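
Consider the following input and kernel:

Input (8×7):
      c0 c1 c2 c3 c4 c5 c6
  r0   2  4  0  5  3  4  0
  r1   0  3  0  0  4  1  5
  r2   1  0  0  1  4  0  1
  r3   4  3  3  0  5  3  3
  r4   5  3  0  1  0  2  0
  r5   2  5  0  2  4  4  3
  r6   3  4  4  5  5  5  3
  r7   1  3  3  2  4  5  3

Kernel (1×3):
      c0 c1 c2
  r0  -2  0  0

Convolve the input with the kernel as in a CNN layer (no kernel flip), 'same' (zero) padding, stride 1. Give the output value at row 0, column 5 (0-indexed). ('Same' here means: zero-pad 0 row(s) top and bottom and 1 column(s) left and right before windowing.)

The receptive field on the zero-padded input at this output position is [3 4 0]. Elementwise product with the kernel and sum: 3·-2.

-6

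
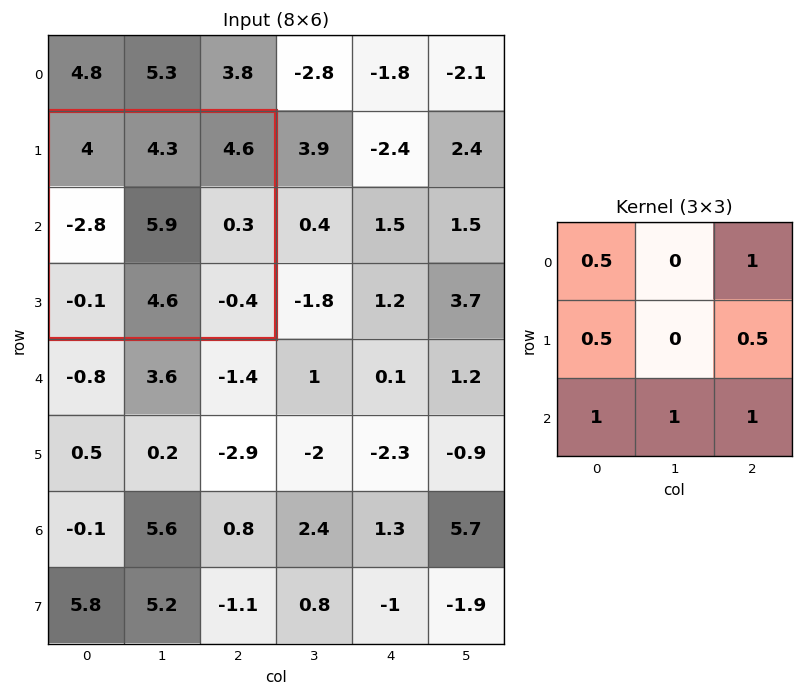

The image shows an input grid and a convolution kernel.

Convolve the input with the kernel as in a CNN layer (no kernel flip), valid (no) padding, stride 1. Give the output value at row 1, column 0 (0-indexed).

The receptive field on the input at this output position is [4 4.3 4.6 / -2.8 5.9 0.3 / -0.1 4.6 -0.4]. Elementwise product with the kernel and sum: 4·0.5 + 4.6·1 + -2.8·0.5 + 0.3·0.5 + -0.1·1 + 4.6·1 + -0.4·1.

9.45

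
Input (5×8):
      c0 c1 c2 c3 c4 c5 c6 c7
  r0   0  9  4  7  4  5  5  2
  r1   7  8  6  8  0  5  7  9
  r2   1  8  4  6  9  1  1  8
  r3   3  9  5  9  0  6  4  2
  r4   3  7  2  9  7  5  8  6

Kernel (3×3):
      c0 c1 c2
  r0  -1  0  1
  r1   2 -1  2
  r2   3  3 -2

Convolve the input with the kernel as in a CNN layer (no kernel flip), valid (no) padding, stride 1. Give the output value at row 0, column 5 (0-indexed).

The receptive field on the input at this output position is [5 5 2 / 5 7 9 / 1 1 8]. Elementwise product with the kernel and sum: 5·-1 + 2·1 + 5·2 + 7·-1 + 9·2 + 1·3 + 1·3 + 8·-2.

8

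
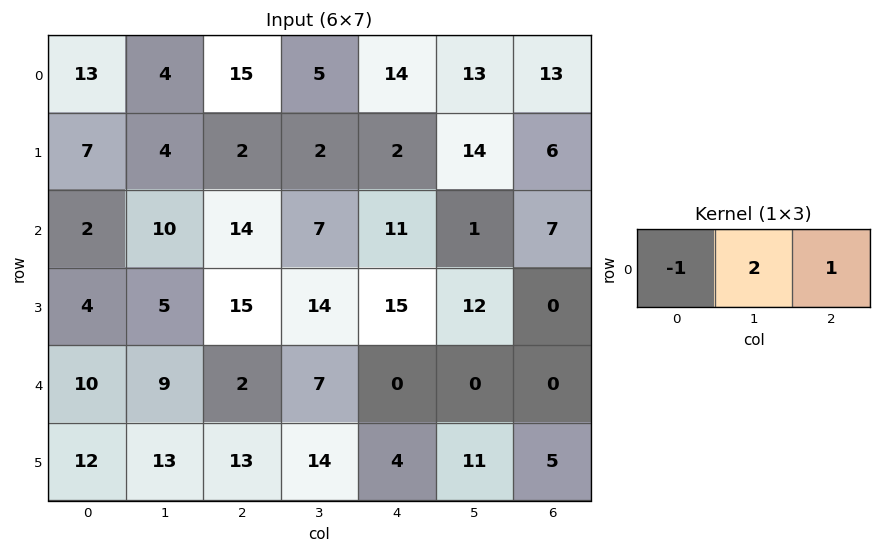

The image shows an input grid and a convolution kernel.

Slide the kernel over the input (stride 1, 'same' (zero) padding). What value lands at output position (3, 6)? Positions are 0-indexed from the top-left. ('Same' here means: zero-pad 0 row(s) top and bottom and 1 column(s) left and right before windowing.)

The receptive field on the zero-padded input at this output position is [12 0 0]. Elementwise product with the kernel and sum: 12·-1 + 0·2 + 0·1.

-12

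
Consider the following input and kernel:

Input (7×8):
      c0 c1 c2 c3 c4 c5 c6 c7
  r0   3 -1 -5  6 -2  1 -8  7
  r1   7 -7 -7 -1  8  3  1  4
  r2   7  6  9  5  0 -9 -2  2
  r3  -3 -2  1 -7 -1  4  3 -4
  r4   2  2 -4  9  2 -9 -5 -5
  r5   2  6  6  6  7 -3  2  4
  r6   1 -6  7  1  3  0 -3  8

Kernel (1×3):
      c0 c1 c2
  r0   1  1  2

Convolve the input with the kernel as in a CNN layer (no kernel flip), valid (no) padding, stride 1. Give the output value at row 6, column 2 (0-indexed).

14

The receptive field on the input at this output position is [7 1 3]. Elementwise product with the kernel and sum: 7·1 + 1·1 + 3·2.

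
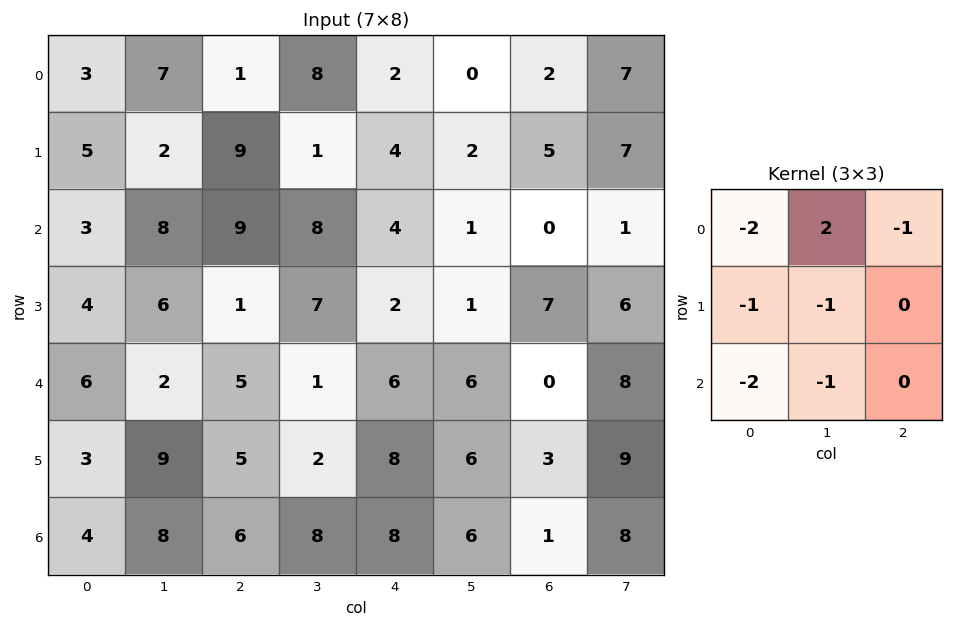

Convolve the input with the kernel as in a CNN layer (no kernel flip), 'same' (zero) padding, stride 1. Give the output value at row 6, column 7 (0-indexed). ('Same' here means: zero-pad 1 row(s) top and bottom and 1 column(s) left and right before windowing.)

The receptive field on the zero-padded input at this output position is [3 9 0 / 1 8 0 / 0 0 0]. Elementwise product with the kernel and sum: 3·-2 + 9·2 + 0·-1 + 1·-1 + 8·-1 + 0·-2 + 0·-1.

3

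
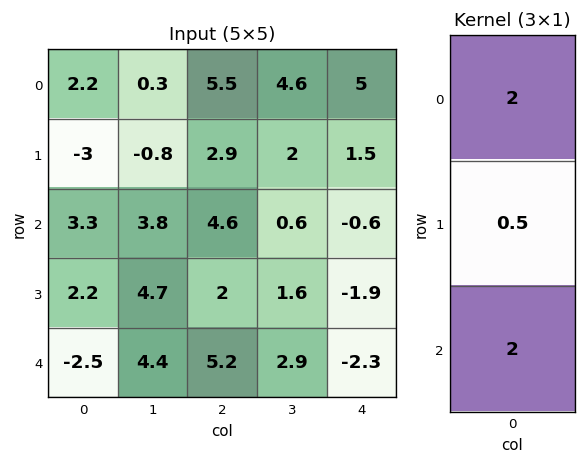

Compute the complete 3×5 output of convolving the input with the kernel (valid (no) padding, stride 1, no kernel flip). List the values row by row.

Output[0,0]: The receptive field on the input at this output position is [2.2 / -3 / 3.3]. Elementwise product with the kernel and sum: 2.2·2 + -3·0.5 + 3.3·2.
Output[0,1]: The receptive field on the input at this output position is [0.3 / -0.8 / 3.8]. Elementwise product with the kernel and sum: 0.3·2 + -0.8·0.5 + 3.8·2.

9.5 7.8 21.65 11.4 9.55
0.05 9.7 12.1 7.5 -1.1
2.7 18.75 20.6 7.8 -6.75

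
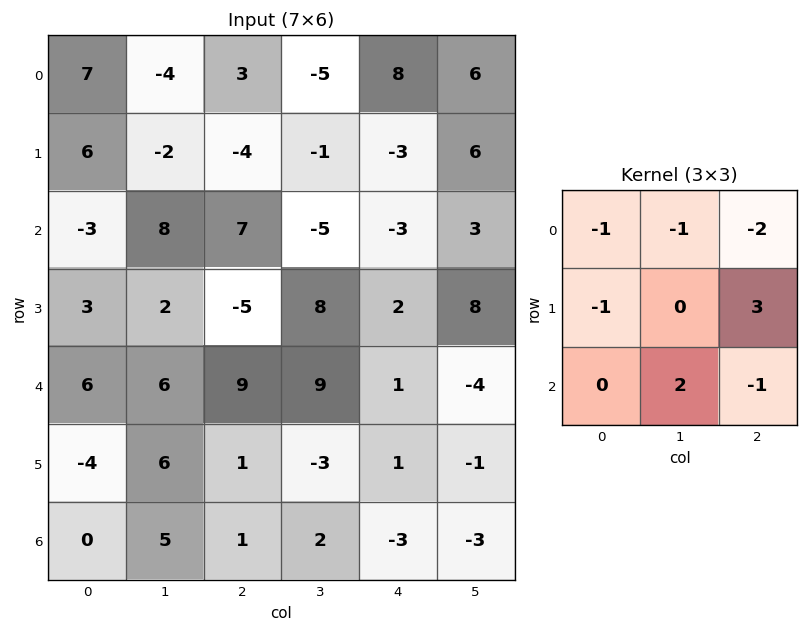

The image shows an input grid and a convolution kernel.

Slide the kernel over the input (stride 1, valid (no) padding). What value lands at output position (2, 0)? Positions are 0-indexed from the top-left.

-34

The receptive field on the input at this output position is [-3 8 7 / 3 2 -5 / 6 6 9]. Elementwise product with the kernel and sum: -3·-1 + 8·-1 + 7·-2 + 3·-1 + -5·3 + 6·2 + 9·-1.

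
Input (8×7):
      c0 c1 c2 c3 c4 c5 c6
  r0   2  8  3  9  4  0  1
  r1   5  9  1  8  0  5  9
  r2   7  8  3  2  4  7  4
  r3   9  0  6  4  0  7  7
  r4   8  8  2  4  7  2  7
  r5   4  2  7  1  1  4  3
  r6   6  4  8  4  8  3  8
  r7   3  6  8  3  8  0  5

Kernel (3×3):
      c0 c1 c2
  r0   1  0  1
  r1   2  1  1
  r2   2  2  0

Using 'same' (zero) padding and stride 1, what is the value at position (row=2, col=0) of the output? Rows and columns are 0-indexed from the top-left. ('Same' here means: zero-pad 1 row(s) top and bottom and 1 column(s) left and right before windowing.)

The receptive field on the zero-padded input at this output position is [0 5 9 / 0 7 8 / 0 9 0]. Elementwise product with the kernel and sum: 0·1 + 9·1 + 0·2 + 7·1 + 8·1 + 0·2 + 9·2.

42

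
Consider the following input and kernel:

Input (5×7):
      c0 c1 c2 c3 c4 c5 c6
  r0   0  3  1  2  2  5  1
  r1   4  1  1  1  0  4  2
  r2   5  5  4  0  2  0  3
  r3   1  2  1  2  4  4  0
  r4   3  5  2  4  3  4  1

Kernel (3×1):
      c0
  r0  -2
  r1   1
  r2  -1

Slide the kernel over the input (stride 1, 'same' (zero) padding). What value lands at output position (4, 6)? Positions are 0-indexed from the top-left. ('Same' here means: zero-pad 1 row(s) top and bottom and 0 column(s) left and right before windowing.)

The receptive field on the zero-padded input at this output position is [0 / 1 / 0]. Elementwise product with the kernel and sum: 0·-2 + 1·1 + 0·-1.

1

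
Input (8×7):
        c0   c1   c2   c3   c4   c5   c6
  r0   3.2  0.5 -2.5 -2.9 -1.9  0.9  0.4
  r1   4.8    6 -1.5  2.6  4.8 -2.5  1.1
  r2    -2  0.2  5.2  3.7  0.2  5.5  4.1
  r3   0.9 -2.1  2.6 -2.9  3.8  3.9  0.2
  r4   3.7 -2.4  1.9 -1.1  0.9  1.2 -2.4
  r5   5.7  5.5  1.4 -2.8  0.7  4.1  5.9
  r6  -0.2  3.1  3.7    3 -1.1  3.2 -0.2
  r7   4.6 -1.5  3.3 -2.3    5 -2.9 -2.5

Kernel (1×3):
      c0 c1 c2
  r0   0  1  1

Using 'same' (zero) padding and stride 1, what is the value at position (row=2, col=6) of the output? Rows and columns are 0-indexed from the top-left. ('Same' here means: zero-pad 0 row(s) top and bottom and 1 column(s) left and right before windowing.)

The receptive field on the zero-padded input at this output position is [5.5 4.1 0]. Elementwise product with the kernel and sum: 4.1·1 + 0·1.

4.1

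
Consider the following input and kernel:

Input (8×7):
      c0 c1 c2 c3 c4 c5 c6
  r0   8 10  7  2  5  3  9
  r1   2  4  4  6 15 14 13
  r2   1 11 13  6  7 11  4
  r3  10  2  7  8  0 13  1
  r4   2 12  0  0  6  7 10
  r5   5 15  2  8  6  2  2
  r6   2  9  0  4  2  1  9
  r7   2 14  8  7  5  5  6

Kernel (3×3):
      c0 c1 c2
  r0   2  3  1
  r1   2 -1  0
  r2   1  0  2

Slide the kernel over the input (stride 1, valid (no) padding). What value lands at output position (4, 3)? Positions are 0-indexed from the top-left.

41

The receptive field on the input at this output position is [0 6 7 / 8 6 2 / 4 2 1]. Elementwise product with the kernel and sum: 0·2 + 6·3 + 7·1 + 8·2 + 6·-1 + 4·1 + 1·2.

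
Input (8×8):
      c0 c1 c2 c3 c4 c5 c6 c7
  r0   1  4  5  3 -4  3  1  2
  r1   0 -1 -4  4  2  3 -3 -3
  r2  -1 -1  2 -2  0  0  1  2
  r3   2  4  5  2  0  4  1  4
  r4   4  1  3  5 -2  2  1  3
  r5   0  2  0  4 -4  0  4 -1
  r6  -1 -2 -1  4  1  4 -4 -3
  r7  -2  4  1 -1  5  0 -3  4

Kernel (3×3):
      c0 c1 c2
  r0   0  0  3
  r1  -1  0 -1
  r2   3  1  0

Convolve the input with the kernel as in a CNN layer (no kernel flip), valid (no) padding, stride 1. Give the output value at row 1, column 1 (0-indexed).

The receptive field on the input at this output position is [-1 -4 4 / -1 2 -2 / 4 5 2]. Elementwise product with the kernel and sum: 4·3 + -1·-1 + -2·-1 + 4·3 + 5·1.

32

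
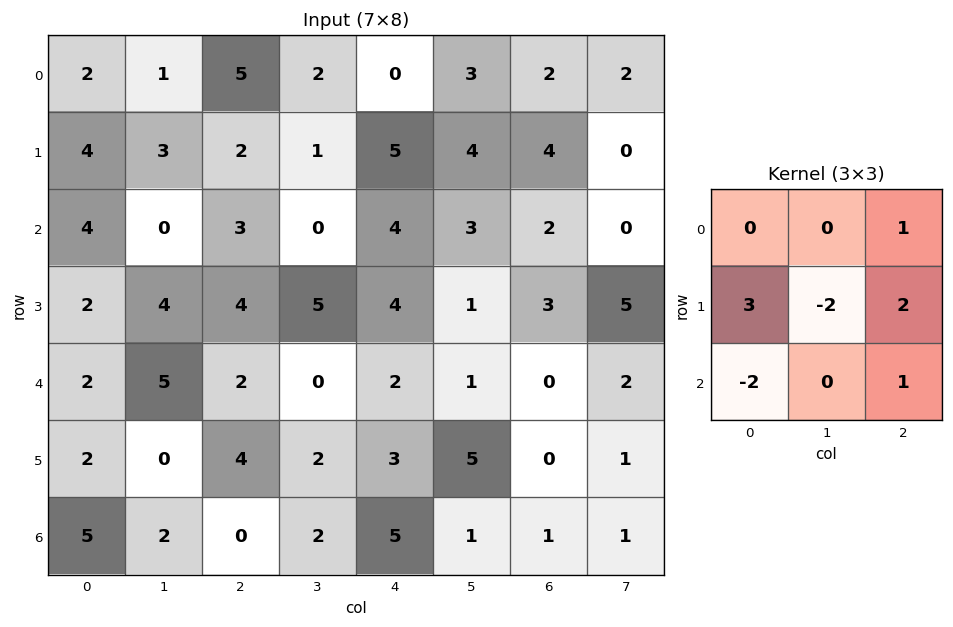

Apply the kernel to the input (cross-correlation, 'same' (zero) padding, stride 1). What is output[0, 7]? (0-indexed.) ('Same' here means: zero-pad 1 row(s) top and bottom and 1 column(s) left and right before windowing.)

The receptive field on the zero-padded input at this output position is [0 0 0 / 2 2 0 / 4 0 0]. Elementwise product with the kernel and sum: 0·1 + 2·3 + 2·-2 + 0·2 + 4·-2 + 0·1.

-6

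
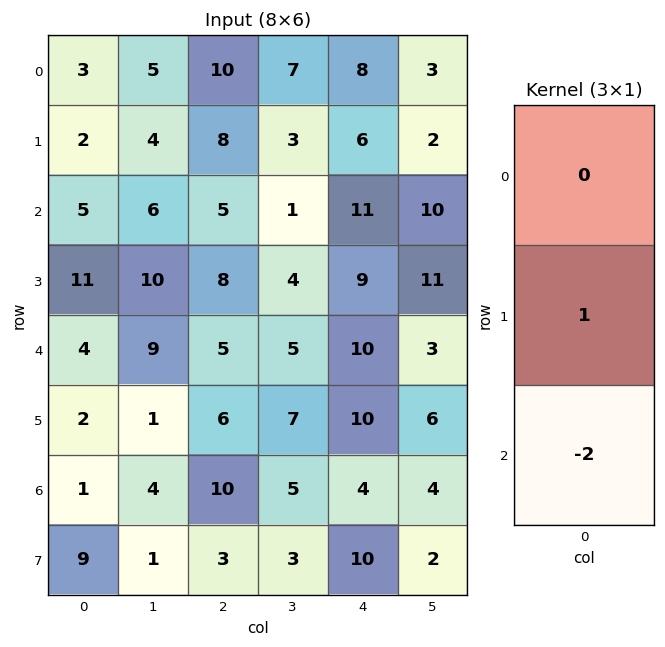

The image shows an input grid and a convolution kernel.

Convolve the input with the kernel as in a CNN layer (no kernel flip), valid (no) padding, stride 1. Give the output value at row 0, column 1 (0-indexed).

-8

The receptive field on the input at this output position is [5 / 4 / 6]. Elementwise product with the kernel and sum: 4·1 + 6·-2.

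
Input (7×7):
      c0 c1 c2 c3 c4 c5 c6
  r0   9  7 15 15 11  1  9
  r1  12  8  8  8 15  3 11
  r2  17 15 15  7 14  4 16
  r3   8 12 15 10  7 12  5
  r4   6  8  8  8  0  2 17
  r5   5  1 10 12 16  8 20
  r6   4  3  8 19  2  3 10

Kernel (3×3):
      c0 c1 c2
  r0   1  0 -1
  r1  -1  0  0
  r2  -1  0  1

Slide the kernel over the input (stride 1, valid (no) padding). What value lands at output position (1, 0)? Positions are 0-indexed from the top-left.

-6

The receptive field on the input at this output position is [12 8 8 / 17 15 15 / 8 12 15]. Elementwise product with the kernel and sum: 12·1 + 8·-1 + 17·-1 + 8·-1 + 15·1.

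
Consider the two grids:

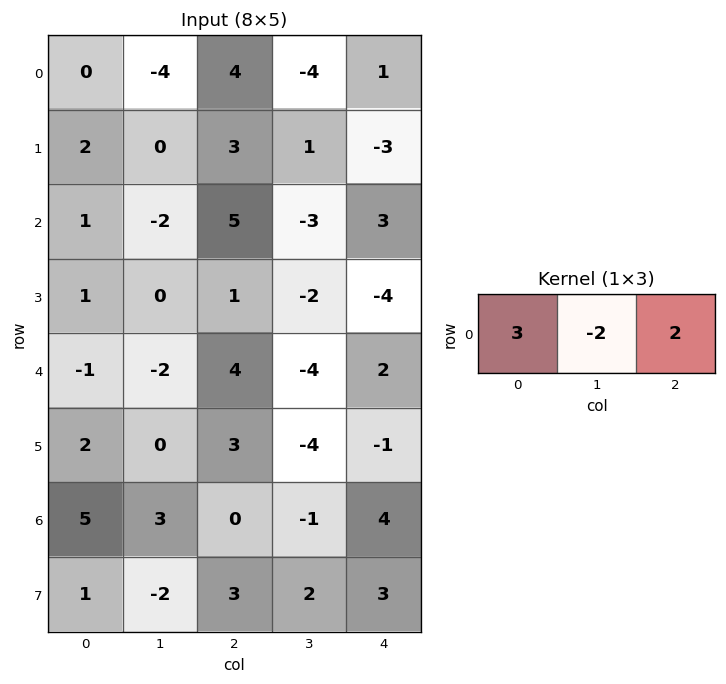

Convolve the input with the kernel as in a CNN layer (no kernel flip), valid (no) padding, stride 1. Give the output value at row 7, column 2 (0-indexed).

11

The receptive field on the input at this output position is [3 2 3]. Elementwise product with the kernel and sum: 3·3 + 2·-2 + 3·2.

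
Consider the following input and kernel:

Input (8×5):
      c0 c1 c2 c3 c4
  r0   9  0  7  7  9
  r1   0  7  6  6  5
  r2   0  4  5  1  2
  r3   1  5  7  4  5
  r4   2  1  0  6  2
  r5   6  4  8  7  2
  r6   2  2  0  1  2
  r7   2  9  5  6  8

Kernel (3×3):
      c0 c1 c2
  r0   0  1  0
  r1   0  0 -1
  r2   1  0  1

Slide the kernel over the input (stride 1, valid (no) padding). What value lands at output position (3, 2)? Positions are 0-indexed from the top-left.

The receptive field on the input at this output position is [7 4 5 / 0 6 2 / 8 7 2]. Elementwise product with the kernel and sum: 4·1 + 2·-1 + 8·1 + 2·1.

12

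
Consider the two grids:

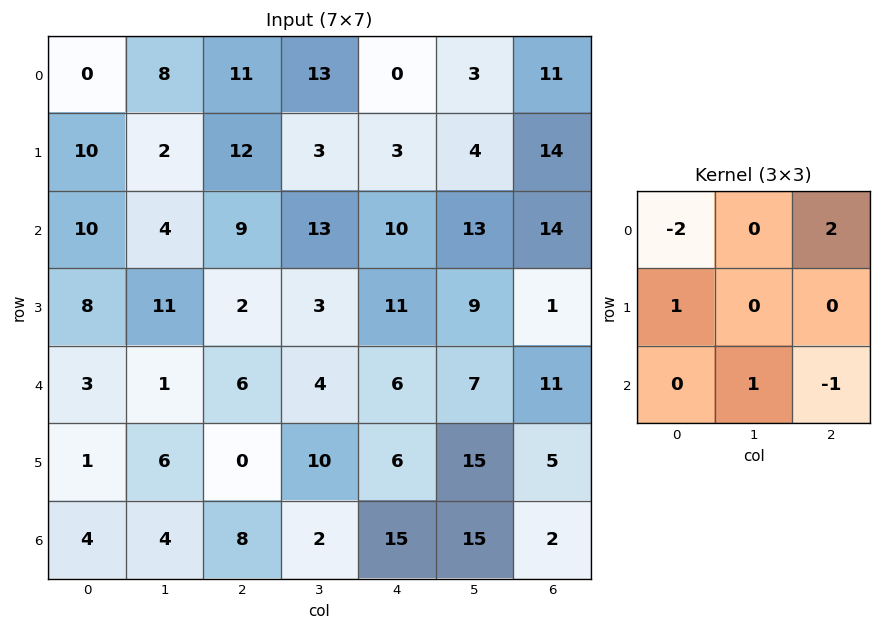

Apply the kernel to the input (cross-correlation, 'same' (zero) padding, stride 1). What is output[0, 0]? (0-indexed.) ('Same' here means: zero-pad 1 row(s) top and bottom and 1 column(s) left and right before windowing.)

The receptive field on the zero-padded input at this output position is [0 0 0 / 0 0 8 / 0 10 2]. Elementwise product with the kernel and sum: 0·-2 + 0·2 + 0·1 + 10·1 + 2·-1.

8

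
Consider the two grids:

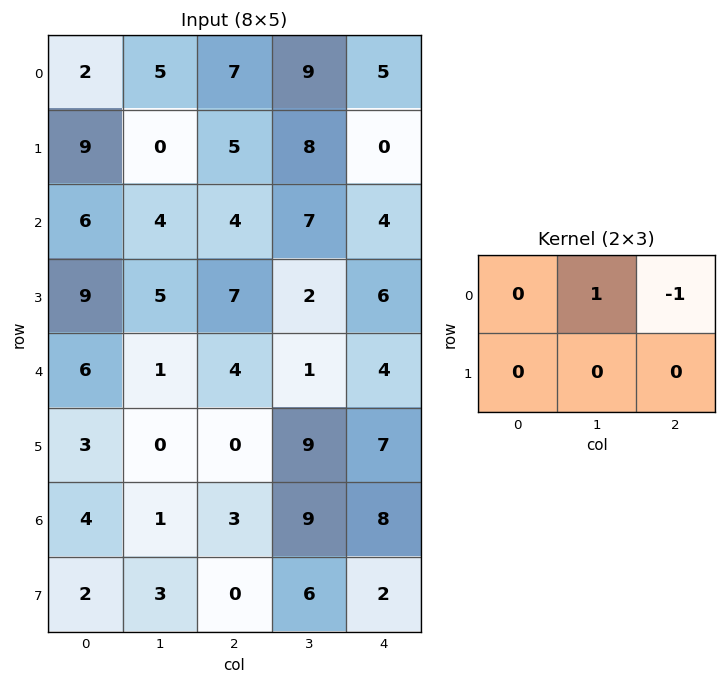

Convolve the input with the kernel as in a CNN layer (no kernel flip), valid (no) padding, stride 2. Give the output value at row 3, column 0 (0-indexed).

The receptive field on the input at this output position is [4 1 3 / 2 3 0]. Elementwise product with the kernel and sum: 1·1 + 3·-1.

-2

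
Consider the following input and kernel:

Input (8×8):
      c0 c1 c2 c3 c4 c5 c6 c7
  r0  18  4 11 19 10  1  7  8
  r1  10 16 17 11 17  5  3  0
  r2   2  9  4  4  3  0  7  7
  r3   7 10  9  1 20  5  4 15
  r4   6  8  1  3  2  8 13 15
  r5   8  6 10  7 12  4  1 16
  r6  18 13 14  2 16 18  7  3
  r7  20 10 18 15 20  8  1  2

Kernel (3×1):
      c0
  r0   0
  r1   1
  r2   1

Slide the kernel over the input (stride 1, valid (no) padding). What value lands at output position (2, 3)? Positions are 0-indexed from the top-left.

4

The receptive field on the input at this output position is [4 / 1 / 3]. Elementwise product with the kernel and sum: 1·1 + 3·1.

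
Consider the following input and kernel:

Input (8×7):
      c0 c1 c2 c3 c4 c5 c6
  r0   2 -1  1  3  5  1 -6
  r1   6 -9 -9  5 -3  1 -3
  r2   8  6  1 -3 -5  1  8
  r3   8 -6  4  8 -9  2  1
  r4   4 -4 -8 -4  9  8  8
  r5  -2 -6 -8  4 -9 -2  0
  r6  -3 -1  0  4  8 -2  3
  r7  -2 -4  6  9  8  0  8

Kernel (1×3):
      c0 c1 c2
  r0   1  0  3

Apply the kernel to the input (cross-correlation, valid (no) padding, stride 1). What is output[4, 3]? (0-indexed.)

The receptive field on the input at this output position is [-4 9 8]. Elementwise product with the kernel and sum: -4·1 + 8·3.

20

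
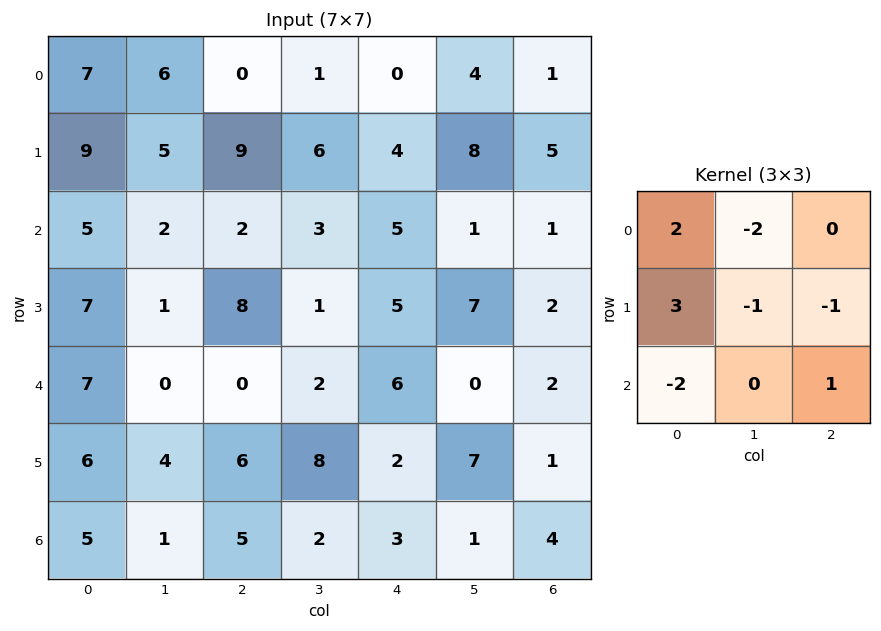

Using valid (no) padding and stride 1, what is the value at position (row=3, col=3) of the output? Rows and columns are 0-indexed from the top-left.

-17

The receptive field on the input at this output position is [1 5 7 / 2 6 0 / 8 2 7]. Elementwise product with the kernel and sum: 1·2 + 5·-2 + 2·3 + 6·-1 + 0·-1 + 8·-2 + 7·1.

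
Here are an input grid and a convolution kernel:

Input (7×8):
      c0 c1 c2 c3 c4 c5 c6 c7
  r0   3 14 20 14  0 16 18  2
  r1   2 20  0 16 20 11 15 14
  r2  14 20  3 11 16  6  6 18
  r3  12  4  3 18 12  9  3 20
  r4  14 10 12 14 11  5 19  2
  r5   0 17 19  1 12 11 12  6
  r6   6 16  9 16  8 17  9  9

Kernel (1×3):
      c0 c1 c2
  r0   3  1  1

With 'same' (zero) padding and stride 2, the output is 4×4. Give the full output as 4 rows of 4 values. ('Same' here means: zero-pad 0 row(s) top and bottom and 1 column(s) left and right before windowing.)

17 76 58 68
34 74 55 42
24 56 58 36
22 73 73 69

Output[0,0]: The receptive field on the zero-padded input at this output position is [0 3 14]. Elementwise product with the kernel and sum: 0·3 + 3·1 + 14·1.
Output[0,1]: The receptive field on the zero-padded input at this output position is [14 20 14]. Elementwise product with the kernel and sum: 14·3 + 20·1 + 14·1.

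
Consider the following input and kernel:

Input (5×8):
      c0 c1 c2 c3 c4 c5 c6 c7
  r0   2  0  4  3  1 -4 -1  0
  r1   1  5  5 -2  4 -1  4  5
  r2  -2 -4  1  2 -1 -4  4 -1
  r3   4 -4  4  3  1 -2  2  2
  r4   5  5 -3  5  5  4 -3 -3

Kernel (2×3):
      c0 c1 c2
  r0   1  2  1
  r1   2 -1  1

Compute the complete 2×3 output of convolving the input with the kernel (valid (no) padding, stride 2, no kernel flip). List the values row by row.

Output[0,0]: The receptive field on the input at this output position is [2 0 4 / 1 5 5]. Elementwise product with the kernel and sum: 2·1 + 0·2 + 4·1 + 1·2 + 5·-1 + 5·1.
Output[0,1]: The receptive field on the input at this output position is [4 3 1 / 5 -2 4]. Elementwise product with the kernel and sum: 4·1 + 3·2 + 1·1 + 5·2 + -2·-1 + 4·1.

8 27 5
7 10 1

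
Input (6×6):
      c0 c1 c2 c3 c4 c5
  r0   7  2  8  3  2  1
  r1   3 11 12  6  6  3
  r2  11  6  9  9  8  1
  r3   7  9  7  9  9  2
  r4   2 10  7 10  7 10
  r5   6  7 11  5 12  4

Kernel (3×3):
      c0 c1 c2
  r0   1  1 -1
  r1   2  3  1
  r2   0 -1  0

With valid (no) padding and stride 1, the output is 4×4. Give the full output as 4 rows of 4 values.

46 62 48 29
42 58 56 43
46 47 50 56
43 47 53 55

Output[0,0]: The receptive field on the input at this output position is [7 2 8 / 3 11 12 / 11 6 9]. Elementwise product with the kernel and sum: 7·1 + 2·1 + 8·-1 + 3·2 + 11·3 + 12·1 + 6·-1.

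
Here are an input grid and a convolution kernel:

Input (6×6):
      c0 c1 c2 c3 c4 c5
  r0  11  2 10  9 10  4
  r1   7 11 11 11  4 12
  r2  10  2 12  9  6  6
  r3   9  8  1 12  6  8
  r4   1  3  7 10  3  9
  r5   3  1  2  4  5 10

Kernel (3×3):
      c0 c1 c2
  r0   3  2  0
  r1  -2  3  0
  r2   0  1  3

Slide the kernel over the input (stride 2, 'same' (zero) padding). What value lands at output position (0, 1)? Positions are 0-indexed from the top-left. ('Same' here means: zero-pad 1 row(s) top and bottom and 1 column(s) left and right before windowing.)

The receptive field on the zero-padded input at this output position is [0 0 0 / 2 10 9 / 11 11 11]. Elementwise product with the kernel and sum: 0·3 + 0·2 + 2·-2 + 10·3 + 11·1 + 11·3.

70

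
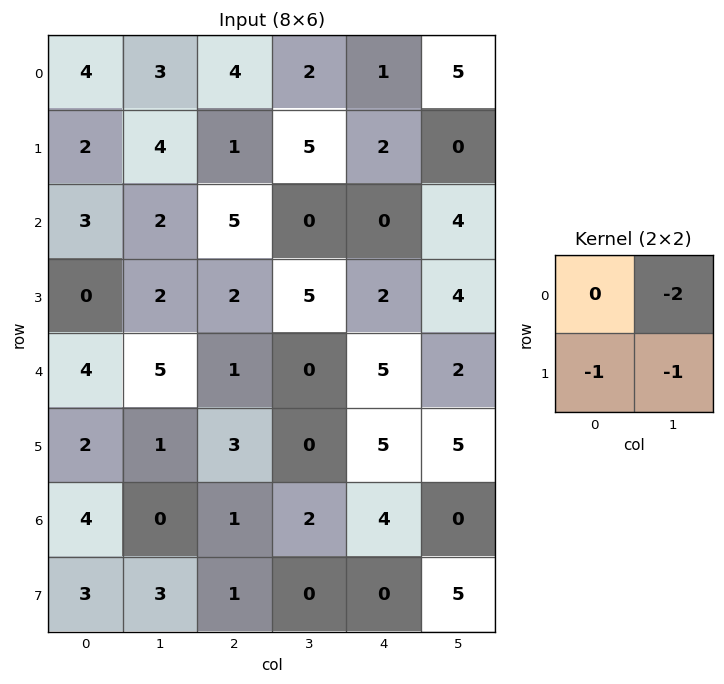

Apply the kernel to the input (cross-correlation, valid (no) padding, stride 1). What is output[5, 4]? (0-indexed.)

-14

The receptive field on the input at this output position is [5 5 / 4 0]. Elementwise product with the kernel and sum: 5·-2 + 4·-1 + 0·-1.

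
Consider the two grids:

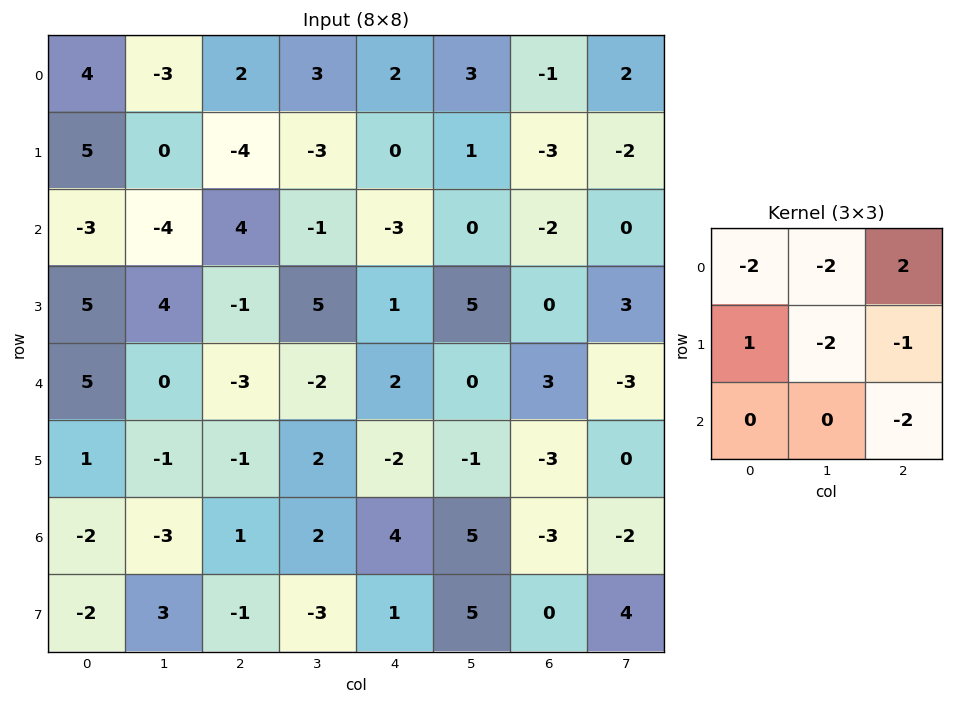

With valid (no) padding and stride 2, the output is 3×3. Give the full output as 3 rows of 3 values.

3 2 -7
26 -28 -13
-14 3 11

Output[0,0]: The receptive field on the input at this output position is [4 -3 2 / 5 0 -4 / -3 -4 4]. Elementwise product with the kernel and sum: 4·-2 + -3·-2 + 2·2 + 5·1 + 0·-2 + -4·-1 + 4·-2.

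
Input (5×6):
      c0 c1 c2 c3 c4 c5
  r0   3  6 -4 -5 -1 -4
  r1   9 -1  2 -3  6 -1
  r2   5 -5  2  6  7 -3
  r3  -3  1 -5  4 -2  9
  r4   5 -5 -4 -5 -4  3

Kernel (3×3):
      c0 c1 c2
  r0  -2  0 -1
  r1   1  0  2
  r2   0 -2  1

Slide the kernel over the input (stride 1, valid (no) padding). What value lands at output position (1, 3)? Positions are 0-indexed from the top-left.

20

The receptive field on the input at this output position is [-3 6 -1 / 6 7 -3 / 4 -2 9]. Elementwise product with the kernel and sum: -3·-2 + -1·-1 + 6·1 + -3·2 + -2·-2 + 9·1.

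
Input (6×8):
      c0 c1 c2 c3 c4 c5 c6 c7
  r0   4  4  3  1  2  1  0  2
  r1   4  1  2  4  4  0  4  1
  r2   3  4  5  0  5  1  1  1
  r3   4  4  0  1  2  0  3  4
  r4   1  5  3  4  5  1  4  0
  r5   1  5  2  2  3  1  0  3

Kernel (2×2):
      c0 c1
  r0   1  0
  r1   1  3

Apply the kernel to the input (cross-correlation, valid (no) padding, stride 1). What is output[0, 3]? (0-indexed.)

17

The receptive field on the input at this output position is [1 2 / 4 4]. Elementwise product with the kernel and sum: 1·1 + 4·1 + 4·3.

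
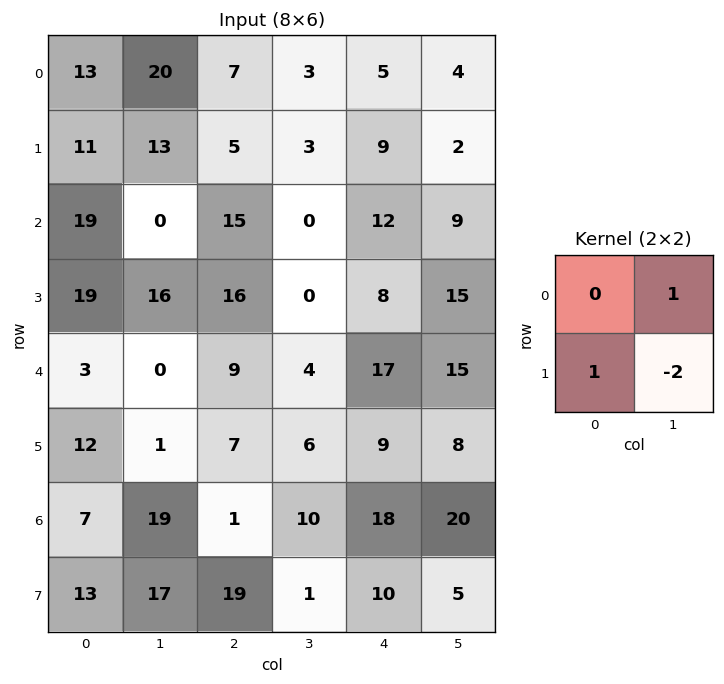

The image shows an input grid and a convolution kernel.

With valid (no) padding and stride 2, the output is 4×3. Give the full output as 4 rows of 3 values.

5 2 9
-13 16 -13
10 -1 8
-2 27 20

Output[0,0]: The receptive field on the input at this output position is [13 20 / 11 13]. Elementwise product with the kernel and sum: 20·1 + 11·1 + 13·-2.
Output[0,1]: The receptive field on the input at this output position is [7 3 / 5 3]. Elementwise product with the kernel and sum: 3·1 + 5·1 + 3·-2.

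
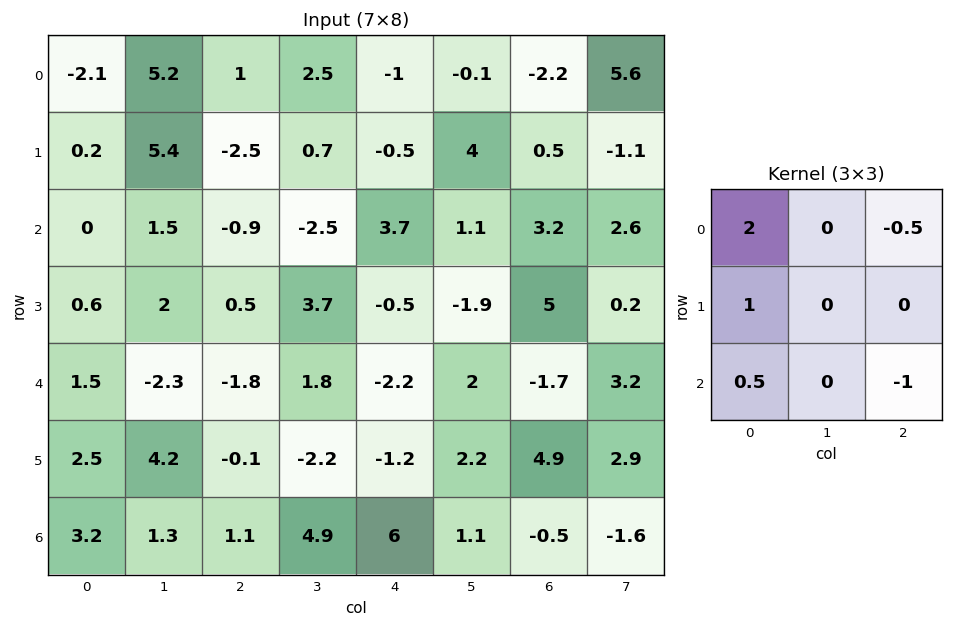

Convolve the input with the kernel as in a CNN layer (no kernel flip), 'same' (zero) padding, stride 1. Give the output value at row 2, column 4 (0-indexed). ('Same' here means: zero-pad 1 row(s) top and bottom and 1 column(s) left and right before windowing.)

0.65

The receptive field on the zero-padded input at this output position is [0.7 -0.5 4 / -2.5 3.7 1.1 / 3.7 -0.5 -1.9]. Elementwise product with the kernel and sum: 0.7·2 + 4·-0.5 + -2.5·1 + 3.7·0.5 + -1.9·-1.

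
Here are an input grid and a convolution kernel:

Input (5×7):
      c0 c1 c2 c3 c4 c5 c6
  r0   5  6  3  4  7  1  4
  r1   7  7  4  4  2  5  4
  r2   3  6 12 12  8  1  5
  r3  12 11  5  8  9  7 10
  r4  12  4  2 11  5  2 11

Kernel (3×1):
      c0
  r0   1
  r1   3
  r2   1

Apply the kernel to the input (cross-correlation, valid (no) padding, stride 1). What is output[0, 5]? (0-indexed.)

The receptive field on the input at this output position is [1 / 5 / 1]. Elementwise product with the kernel and sum: 1·1 + 5·3 + 1·1.

17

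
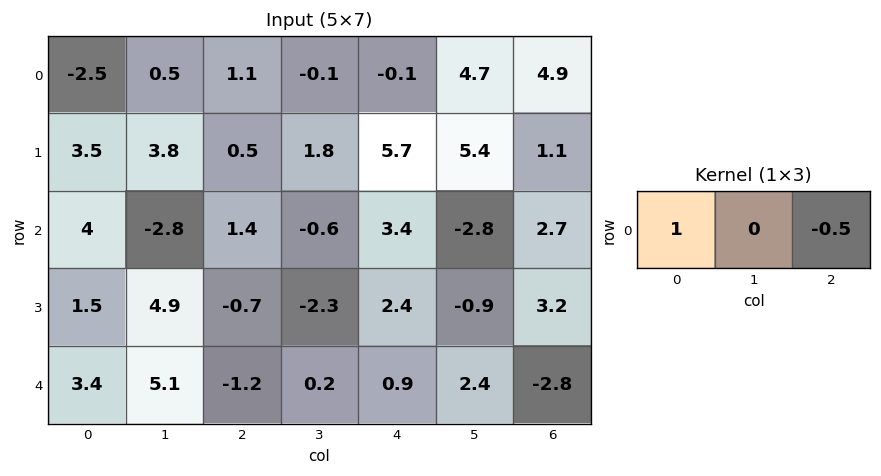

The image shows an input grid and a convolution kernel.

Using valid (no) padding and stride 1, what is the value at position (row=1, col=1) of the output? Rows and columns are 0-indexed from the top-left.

The receptive field on the input at this output position is [3.8 0.5 1.8]. Elementwise product with the kernel and sum: 3.8·1 + 1.8·-0.5.

2.9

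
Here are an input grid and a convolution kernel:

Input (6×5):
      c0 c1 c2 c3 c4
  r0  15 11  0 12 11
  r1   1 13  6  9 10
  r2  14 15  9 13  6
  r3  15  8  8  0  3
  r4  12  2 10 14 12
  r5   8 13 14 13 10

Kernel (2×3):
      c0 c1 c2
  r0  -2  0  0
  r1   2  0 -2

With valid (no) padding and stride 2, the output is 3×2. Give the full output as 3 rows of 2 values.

Output[0,0]: The receptive field on the input at this output position is [15 11 0 / 1 13 6]. Elementwise product with the kernel and sum: 15·-2 + 1·2 + 6·-2.

-40 -8
-14 -8
-36 -12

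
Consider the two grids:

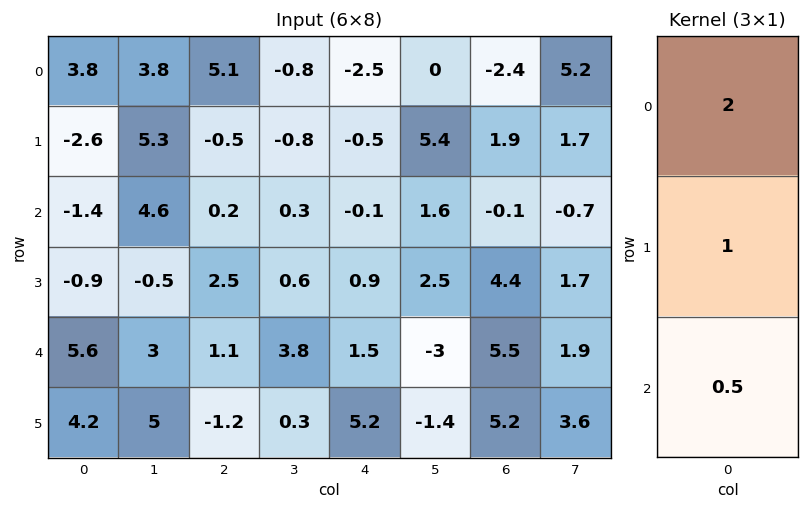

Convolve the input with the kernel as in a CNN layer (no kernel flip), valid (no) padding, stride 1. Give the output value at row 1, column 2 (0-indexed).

0.45

The receptive field on the input at this output position is [-0.5 / 0.2 / 2.5]. Elementwise product with the kernel and sum: -0.5·2 + 0.2·1 + 2.5·0.5.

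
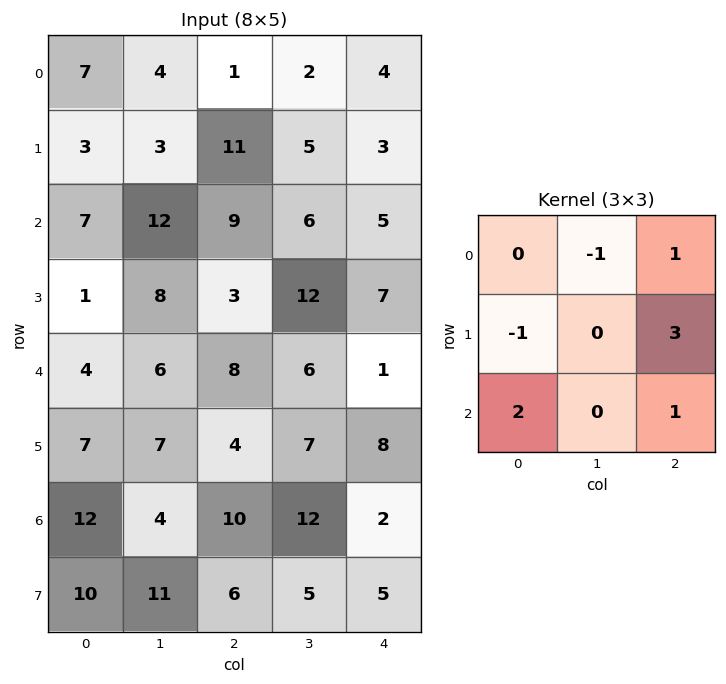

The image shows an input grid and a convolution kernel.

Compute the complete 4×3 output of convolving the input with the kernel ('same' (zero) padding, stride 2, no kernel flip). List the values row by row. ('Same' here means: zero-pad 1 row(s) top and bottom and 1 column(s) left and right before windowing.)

15 13 8
44 28 15
32 42 1
23 62 -10

Output[0,0]: The receptive field on the zero-padded input at this output position is [0 0 0 / 0 7 4 / 0 3 3]. Elementwise product with the kernel and sum: 0·-1 + 0·1 + 0·-1 + 4·3 + 0·2 + 3·1.
Output[0,1]: The receptive field on the zero-padded input at this output position is [0 0 0 / 4 1 2 / 3 11 5]. Elementwise product with the kernel and sum: 0·-1 + 0·1 + 4·-1 + 2·3 + 3·2 + 5·1.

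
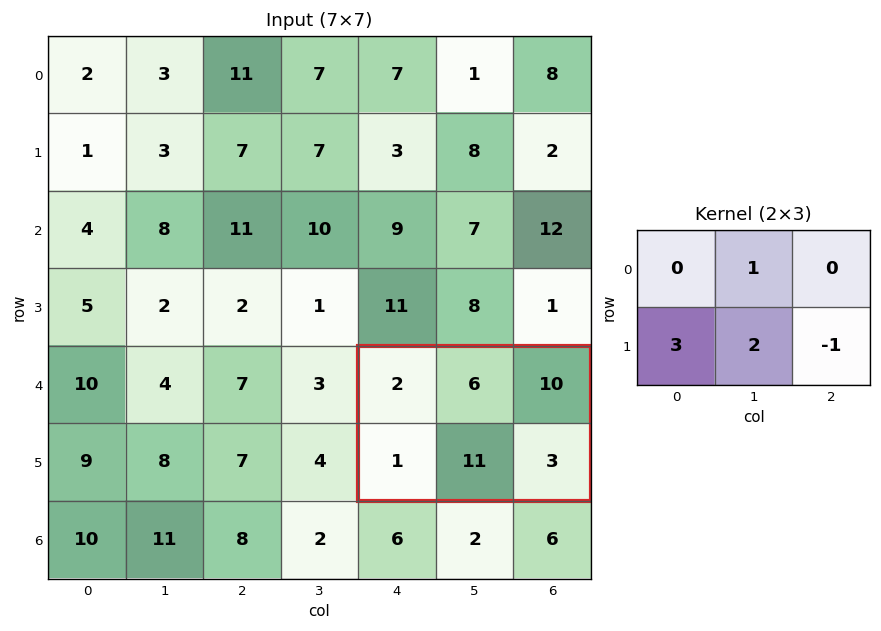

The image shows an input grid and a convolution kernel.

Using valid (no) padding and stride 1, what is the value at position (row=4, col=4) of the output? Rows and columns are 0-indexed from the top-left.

28

The receptive field on the input at this output position is [2 6 10 / 1 11 3]. Elementwise product with the kernel and sum: 6·1 + 1·3 + 11·2 + 3·-1.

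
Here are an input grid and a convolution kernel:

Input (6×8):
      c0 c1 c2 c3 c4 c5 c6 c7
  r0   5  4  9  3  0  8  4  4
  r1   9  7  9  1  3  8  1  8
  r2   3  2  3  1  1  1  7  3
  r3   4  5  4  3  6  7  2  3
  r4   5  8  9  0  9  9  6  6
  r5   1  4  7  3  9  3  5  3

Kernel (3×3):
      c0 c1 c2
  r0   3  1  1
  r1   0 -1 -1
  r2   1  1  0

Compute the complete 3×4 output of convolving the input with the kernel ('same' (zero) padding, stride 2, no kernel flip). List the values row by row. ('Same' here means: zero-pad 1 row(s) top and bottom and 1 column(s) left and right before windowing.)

0 4 -4 1
15 36 21 32
-3 24 16 22

Output[0,0]: The receptive field on the zero-padded input at this output position is [0 0 0 / 0 5 4 / 0 9 7]. Elementwise product with the kernel and sum: 0·3 + 0·1 + 0·1 + 5·-1 + 4·-1 + 0·1 + 9·1.
Output[0,1]: The receptive field on the zero-padded input at this output position is [0 0 0 / 4 9 3 / 7 9 1]. Elementwise product with the kernel and sum: 0·3 + 0·1 + 0·1 + 9·-1 + 3·-1 + 7·1 + 9·1.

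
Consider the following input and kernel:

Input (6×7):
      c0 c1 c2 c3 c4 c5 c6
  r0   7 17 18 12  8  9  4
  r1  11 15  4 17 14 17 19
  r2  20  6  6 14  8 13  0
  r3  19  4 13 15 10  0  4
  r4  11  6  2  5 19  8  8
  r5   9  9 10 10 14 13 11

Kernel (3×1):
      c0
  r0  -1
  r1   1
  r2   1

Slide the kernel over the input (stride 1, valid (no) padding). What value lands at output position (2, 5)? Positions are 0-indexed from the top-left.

The receptive field on the input at this output position is [13 / 0 / 8]. Elementwise product with the kernel and sum: 13·-1 + 0·1 + 8·1.

-5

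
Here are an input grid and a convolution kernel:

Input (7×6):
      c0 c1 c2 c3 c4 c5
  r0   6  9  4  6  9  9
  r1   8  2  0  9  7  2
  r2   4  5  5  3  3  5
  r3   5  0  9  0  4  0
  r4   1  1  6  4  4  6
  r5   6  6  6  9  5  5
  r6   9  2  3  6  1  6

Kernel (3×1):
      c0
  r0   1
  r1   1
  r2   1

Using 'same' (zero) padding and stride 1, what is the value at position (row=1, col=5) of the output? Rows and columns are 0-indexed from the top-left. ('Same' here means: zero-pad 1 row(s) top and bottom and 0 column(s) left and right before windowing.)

The receptive field on the zero-padded input at this output position is [9 / 2 / 5]. Elementwise product with the kernel and sum: 9·1 + 2·1 + 5·1.

16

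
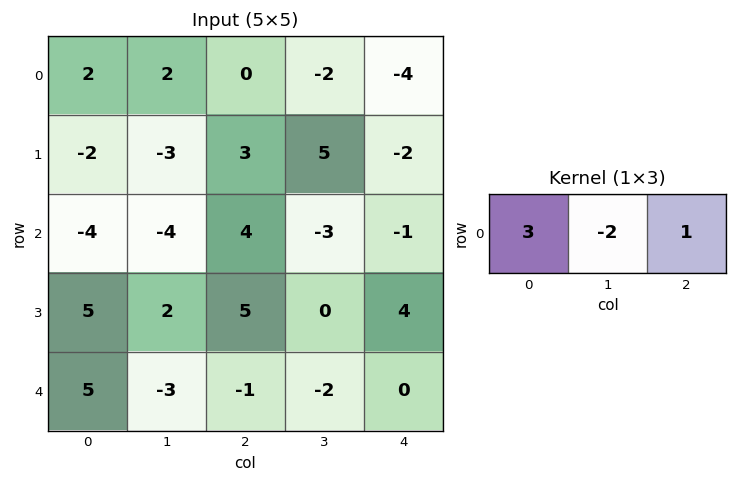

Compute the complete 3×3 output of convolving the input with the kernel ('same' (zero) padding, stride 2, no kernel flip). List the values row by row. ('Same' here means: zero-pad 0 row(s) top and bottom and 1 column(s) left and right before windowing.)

Output[0,0]: The receptive field on the zero-padded input at this output position is [0 2 2]. Elementwise product with the kernel and sum: 0·3 + 2·-2 + 2·1.
Output[0,1]: The receptive field on the zero-padded input at this output position is [2 0 -2]. Elementwise product with the kernel and sum: 2·3 + 0·-2 + -2·1.

-2 4 2
4 -23 -7
-13 -9 -6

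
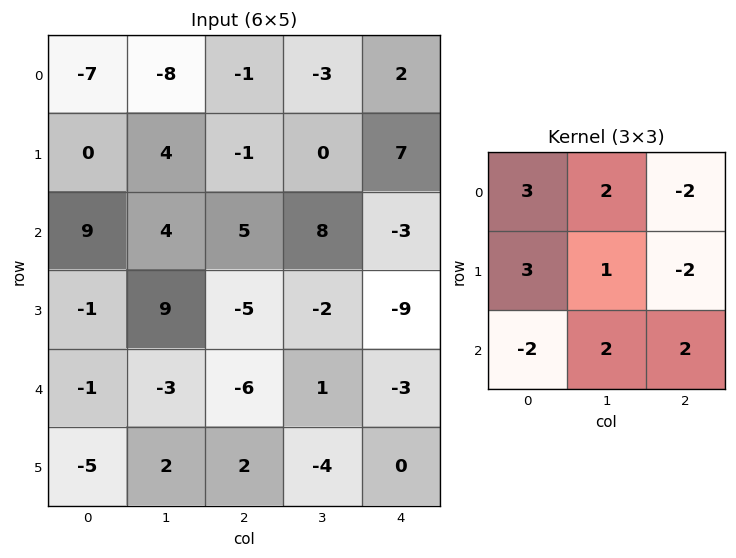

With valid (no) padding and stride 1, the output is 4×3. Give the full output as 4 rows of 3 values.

-29 9 -30
41 -21 0
25 28 46
49 -4 -24

Output[0,0]: The receptive field on the input at this output position is [-7 -8 -1 / 0 4 -1 / 9 4 5]. Elementwise product with the kernel and sum: -7·3 + -8·2 + -1·-2 + 0·3 + 4·1 + -1·-2 + 9·-2 + 4·2 + 5·2.
Output[0,1]: The receptive field on the input at this output position is [-8 -1 -3 / 4 -1 0 / 4 5 8]. Elementwise product with the kernel and sum: -8·3 + -1·2 + -3·-2 + 4·3 + -1·1 + 0·-2 + 4·-2 + 5·2 + 8·2.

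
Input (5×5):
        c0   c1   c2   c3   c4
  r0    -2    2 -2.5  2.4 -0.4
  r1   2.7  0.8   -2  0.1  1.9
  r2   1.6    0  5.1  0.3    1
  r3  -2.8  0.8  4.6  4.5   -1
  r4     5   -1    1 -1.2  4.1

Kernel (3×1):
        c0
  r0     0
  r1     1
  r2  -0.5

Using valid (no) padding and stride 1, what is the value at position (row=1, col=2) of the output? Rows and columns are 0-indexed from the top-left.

The receptive field on the input at this output position is [-2 / 5.1 / 4.6]. Elementwise product with the kernel and sum: 5.1·1 + 4.6·-0.5.

2.8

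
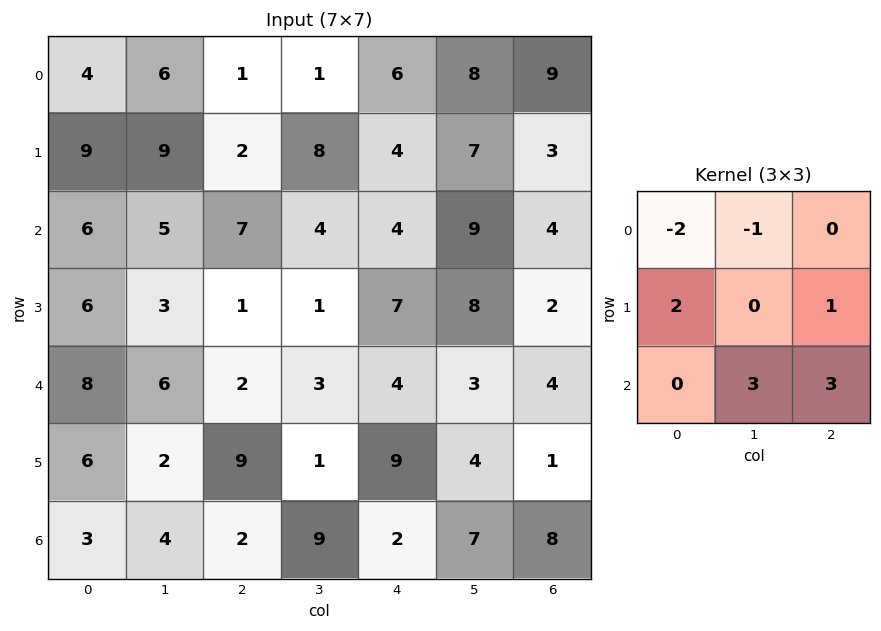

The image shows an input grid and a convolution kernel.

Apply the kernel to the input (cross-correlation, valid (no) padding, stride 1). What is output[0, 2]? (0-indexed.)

29

The receptive field on the input at this output position is [1 1 6 / 2 8 4 / 7 4 4]. Elementwise product with the kernel and sum: 1·-2 + 1·-1 + 2·2 + 4·1 + 4·3 + 4·3.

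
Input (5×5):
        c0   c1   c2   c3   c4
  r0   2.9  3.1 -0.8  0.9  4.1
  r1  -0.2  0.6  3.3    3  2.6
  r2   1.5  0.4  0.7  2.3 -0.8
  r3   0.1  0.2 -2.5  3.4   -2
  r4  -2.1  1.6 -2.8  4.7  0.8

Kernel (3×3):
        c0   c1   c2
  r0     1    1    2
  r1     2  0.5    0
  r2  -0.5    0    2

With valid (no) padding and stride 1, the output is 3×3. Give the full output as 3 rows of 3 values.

4.95 11.35 14.45
5.15 17.75 11.3
-0.95 13.45 1.1

Output[0,0]: The receptive field on the input at this output position is [2.9 3.1 -0.8 / -0.2 0.6 3.3 / 1.5 0.4 0.7]. Elementwise product with the kernel and sum: 2.9·1 + 3.1·1 + -0.8·2 + -0.2·2 + 0.6·0.5 + 1.5·-0.5 + 0.7·2.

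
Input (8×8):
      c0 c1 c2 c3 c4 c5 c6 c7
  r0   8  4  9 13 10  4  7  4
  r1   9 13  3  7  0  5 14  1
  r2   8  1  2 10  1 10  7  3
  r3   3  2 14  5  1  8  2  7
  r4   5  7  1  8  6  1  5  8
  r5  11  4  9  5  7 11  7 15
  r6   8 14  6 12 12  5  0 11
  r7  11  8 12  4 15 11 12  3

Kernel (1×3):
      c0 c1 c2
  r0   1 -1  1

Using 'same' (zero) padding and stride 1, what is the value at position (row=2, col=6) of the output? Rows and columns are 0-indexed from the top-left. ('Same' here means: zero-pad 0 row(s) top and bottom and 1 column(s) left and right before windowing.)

The receptive field on the zero-padded input at this output position is [10 7 3]. Elementwise product with the kernel and sum: 10·1 + 7·-1 + 3·1.

6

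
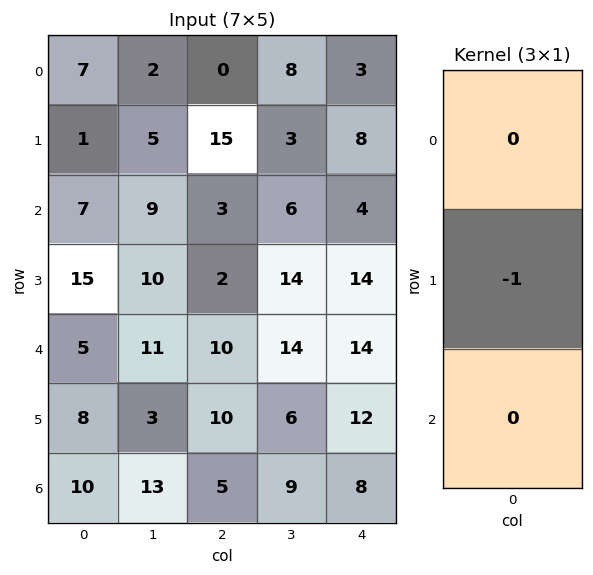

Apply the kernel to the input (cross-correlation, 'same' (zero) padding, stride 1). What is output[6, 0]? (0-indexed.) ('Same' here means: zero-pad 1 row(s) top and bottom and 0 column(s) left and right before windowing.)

-10

The receptive field on the zero-padded input at this output position is [8 / 10 / 0]. Elementwise product with the kernel and sum: 10·-1.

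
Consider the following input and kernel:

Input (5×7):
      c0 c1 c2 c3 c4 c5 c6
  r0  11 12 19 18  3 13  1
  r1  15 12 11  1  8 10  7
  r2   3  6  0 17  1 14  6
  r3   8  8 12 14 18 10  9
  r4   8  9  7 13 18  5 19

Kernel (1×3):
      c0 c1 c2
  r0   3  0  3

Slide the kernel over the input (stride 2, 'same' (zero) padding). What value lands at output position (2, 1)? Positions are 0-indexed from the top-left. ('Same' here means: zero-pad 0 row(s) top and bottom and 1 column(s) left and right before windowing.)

The receptive field on the zero-padded input at this output position is [9 7 13]. Elementwise product with the kernel and sum: 9·3 + 13·3.

66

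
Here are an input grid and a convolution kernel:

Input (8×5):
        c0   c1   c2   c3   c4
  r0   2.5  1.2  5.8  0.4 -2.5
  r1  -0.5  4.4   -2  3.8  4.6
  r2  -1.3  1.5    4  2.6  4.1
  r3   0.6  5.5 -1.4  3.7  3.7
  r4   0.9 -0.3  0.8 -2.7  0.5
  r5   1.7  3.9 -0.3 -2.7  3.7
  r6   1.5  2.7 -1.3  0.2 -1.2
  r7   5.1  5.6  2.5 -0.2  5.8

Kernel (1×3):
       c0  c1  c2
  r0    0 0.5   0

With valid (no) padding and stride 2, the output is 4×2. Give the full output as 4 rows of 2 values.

Output[0,0]: The receptive field on the input at this output position is [2.5 1.2 5.8]. Elementwise product with the kernel and sum: 1.2·0.5.
Output[0,1]: The receptive field on the input at this output position is [5.8 0.4 -2.5]. Elementwise product with the kernel and sum: 0.4·0.5.

0.6 0.2
0.75 1.3
-0.15 -1.35
1.35 0.1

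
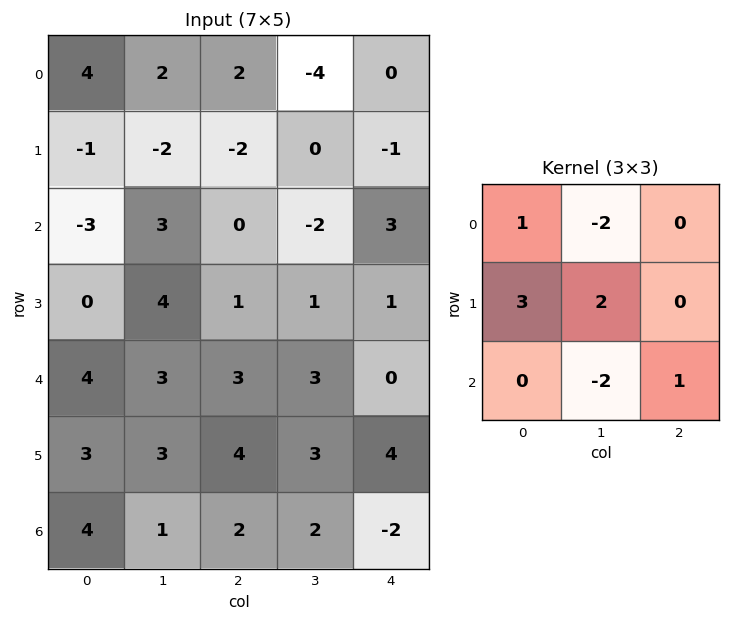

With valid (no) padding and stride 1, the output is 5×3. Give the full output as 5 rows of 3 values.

Output[0,0]: The receptive field on the input at this output position is [4 2 2 / -1 -2 -2 / -3 3 0]. Elementwise product with the kernel and sum: 4·1 + 2·-2 + -1·3 + -2·2 + 3·-2 + 0·1.
Output[0,1]: The receptive field on the input at this output position is [2 2 -4 / -2 -2 0 / 3 0 -2]. Elementwise product with the kernel and sum: 2·1 + 2·-2 + -2·3 + -2·2 + 0·-2 + -2·1.

-13 -14 11
-7 10 -7
-4 14 3
8 12 12
13 12 9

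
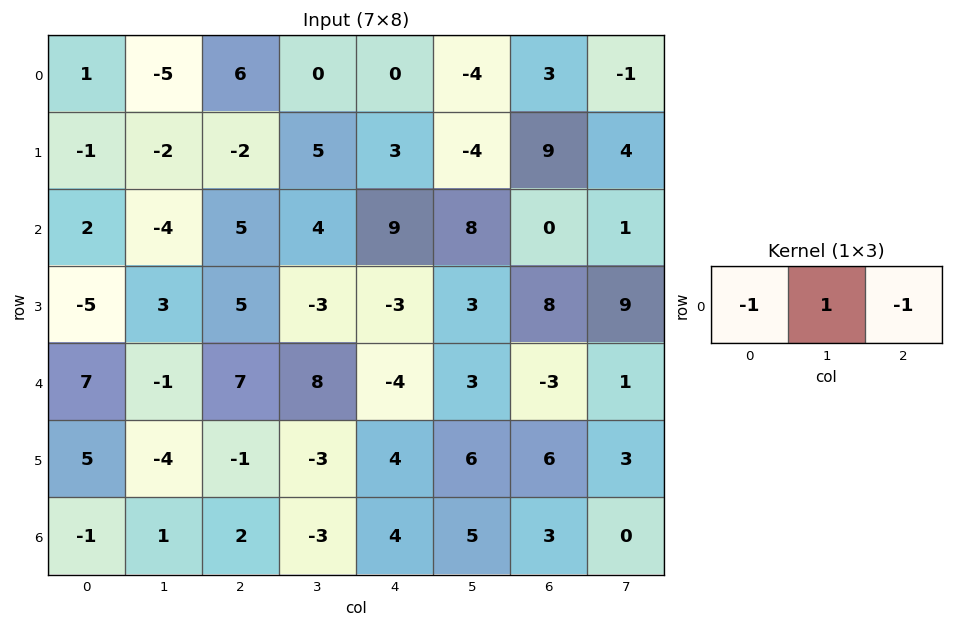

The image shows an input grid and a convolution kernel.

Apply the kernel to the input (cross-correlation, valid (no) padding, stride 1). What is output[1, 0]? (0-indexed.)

The receptive field on the input at this output position is [-1 -2 -2]. Elementwise product with the kernel and sum: -1·-1 + -2·1 + -2·-1.

1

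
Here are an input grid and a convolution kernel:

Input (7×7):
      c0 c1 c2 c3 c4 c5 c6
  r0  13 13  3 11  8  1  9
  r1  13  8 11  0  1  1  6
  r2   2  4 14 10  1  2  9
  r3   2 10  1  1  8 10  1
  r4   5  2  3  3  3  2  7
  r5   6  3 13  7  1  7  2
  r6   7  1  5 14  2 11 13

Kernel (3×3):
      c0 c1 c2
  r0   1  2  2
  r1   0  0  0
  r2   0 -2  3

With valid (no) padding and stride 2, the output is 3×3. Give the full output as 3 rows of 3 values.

Output[0,0]: The receptive field on the input at this output position is [13 13 3 / 13 8 11 / 2 4 14]. Elementwise product with the kernel and sum: 13·1 + 13·2 + 3·2 + 4·-2 + 14·3.

79 24 51
43 39 40
28 -7 38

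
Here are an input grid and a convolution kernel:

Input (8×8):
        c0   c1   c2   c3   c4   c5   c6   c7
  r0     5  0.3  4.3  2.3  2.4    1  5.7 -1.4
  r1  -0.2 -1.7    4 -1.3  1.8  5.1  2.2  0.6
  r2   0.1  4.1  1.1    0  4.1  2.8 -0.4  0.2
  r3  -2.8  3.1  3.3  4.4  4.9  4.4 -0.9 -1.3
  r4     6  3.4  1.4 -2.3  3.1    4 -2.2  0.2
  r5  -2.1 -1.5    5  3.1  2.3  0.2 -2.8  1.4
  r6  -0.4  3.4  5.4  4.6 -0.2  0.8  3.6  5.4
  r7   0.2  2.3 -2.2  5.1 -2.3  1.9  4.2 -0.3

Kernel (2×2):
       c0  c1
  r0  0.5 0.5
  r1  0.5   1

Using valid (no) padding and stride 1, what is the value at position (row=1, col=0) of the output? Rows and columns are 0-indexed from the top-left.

3.2

The receptive field on the input at this output position is [-0.2 -1.7 / 0.1 4.1]. Elementwise product with the kernel and sum: -0.2·0.5 + -1.7·0.5 + 0.1·0.5 + 4.1·1.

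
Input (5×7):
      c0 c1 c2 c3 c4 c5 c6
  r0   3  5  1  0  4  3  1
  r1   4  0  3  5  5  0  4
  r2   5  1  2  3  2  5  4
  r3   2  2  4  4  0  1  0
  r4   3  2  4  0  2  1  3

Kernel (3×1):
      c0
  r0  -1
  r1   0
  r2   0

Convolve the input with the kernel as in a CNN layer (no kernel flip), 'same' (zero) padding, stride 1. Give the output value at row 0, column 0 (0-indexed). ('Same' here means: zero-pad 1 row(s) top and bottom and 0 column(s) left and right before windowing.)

0

The receptive field on the zero-padded input at this output position is [0 / 3 / 4]. Elementwise product with the kernel and sum: 0·-1.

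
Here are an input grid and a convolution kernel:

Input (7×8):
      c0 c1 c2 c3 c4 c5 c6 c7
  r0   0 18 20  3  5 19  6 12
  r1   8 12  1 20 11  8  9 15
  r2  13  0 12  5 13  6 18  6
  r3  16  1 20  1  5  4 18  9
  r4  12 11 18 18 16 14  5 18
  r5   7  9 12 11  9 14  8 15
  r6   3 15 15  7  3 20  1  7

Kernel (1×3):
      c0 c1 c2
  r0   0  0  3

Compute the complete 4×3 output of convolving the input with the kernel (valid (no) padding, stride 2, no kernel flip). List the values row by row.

Output[0,0]: The receptive field on the input at this output position is [0 18 20]. Elementwise product with the kernel and sum: 20·3.
Output[0,1]: The receptive field on the input at this output position is [20 3 5]. Elementwise product with the kernel and sum: 5·3.

60 15 18
36 39 54
54 48 15
45 9 3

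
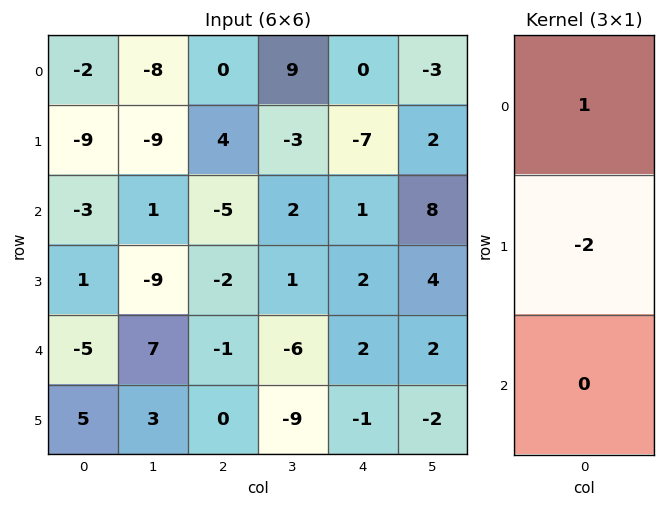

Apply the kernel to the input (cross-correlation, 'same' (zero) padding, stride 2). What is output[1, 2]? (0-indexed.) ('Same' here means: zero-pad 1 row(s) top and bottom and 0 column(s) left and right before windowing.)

The receptive field on the zero-padded input at this output position is [-7 / 1 / 2]. Elementwise product with the kernel and sum: -7·1 + 1·-2.

-9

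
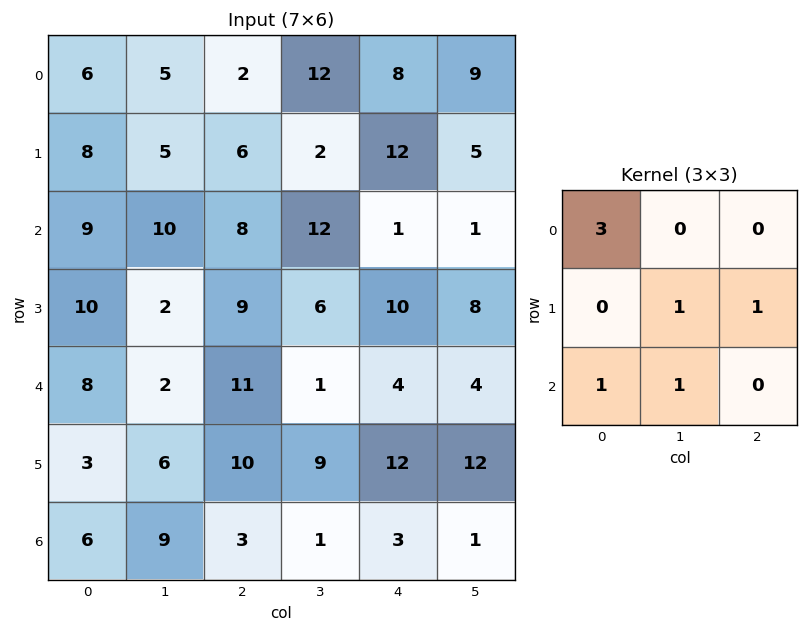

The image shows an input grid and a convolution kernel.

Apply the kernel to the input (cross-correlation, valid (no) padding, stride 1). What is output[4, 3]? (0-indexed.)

The receptive field on the input at this output position is [1 4 4 / 9 12 12 / 1 3 1]. Elementwise product with the kernel and sum: 1·3 + 12·1 + 12·1 + 1·1 + 3·1.

31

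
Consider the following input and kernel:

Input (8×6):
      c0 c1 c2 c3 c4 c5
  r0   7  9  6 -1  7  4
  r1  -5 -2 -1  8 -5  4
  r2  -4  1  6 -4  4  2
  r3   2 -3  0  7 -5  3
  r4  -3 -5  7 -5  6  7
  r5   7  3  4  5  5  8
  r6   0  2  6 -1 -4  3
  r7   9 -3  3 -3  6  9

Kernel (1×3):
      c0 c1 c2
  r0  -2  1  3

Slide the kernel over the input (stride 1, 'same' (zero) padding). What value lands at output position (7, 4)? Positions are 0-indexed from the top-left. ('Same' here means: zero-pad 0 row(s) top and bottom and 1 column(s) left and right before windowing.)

The receptive field on the zero-padded input at this output position is [-3 6 9]. Elementwise product with the kernel and sum: -3·-2 + 6·1 + 9·3.

39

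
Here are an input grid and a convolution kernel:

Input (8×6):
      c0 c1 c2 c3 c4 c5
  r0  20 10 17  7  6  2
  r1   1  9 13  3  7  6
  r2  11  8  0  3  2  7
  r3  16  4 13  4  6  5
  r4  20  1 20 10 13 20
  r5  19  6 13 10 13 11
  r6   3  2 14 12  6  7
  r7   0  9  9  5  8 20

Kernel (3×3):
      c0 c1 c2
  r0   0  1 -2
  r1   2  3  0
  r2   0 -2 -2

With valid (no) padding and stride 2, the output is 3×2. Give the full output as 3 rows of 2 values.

-11 20
10 -9
-15 4

Output[0,0]: The receptive field on the input at this output position is [20 10 17 / 1 9 13 / 11 8 0]. Elementwise product with the kernel and sum: 10·1 + 17·-2 + 1·2 + 9·3 + 8·-2 + 0·-2.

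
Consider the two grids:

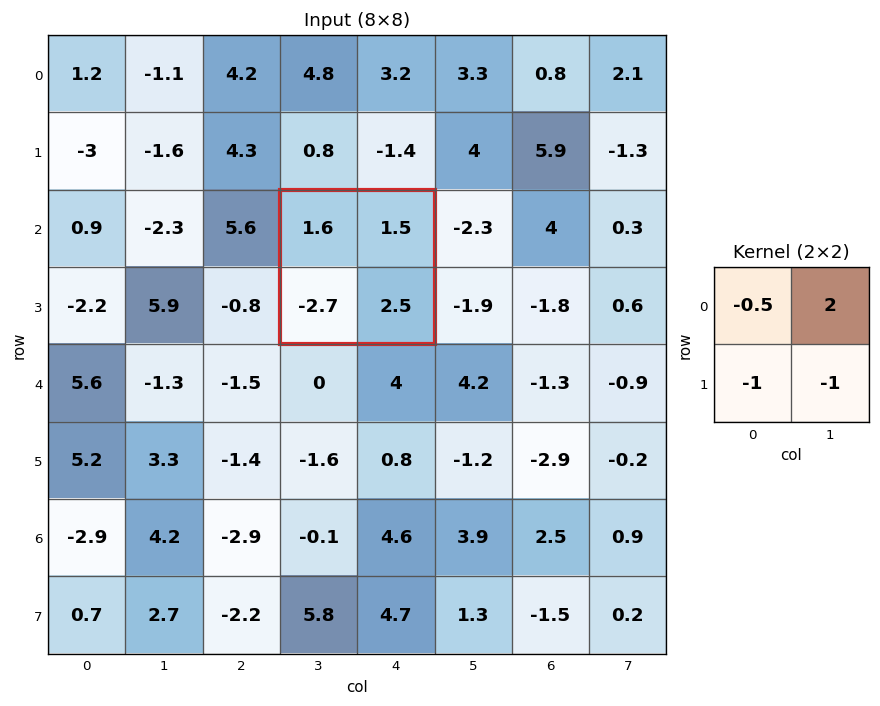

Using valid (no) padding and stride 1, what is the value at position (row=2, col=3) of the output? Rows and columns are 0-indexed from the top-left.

2.4

The receptive field on the input at this output position is [1.6 1.5 / -2.7 2.5]. Elementwise product with the kernel and sum: 1.6·-0.5 + 1.5·2 + -2.7·-1 + 2.5·-1.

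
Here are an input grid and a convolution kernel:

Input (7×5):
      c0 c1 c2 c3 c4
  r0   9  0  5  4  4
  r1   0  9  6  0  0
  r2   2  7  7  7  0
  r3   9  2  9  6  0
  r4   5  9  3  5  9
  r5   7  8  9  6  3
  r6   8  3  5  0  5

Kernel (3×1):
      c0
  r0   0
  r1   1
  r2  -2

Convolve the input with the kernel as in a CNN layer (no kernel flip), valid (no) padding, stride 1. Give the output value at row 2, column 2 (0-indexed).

3

The receptive field on the input at this output position is [7 / 9 / 3]. Elementwise product with the kernel and sum: 9·1 + 3·-2.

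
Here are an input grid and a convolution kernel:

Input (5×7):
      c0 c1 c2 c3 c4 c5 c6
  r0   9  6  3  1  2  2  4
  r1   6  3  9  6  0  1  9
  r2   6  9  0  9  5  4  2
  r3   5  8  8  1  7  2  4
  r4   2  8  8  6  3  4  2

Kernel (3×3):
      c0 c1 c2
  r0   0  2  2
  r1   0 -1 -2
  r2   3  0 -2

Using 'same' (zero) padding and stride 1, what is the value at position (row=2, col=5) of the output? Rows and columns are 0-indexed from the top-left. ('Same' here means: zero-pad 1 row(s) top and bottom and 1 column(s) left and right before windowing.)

25

The receptive field on the zero-padded input at this output position is [0 1 9 / 5 4 2 / 7 2 4]. Elementwise product with the kernel and sum: 1·2 + 9·2 + 4·-1 + 2·-2 + 7·3 + 4·-2.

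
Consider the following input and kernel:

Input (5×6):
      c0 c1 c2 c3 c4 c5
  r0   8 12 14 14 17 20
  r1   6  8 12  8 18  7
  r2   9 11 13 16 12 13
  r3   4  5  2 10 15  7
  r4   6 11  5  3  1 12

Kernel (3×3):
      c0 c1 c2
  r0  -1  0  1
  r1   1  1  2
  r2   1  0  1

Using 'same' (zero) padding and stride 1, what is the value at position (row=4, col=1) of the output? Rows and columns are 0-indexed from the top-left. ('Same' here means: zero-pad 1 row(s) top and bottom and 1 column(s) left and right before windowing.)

The receptive field on the zero-padded input at this output position is [4 5 2 / 6 11 5 / 0 0 0]. Elementwise product with the kernel and sum: 4·-1 + 2·1 + 6·1 + 11·1 + 5·2 + 0·1 + 0·1.

25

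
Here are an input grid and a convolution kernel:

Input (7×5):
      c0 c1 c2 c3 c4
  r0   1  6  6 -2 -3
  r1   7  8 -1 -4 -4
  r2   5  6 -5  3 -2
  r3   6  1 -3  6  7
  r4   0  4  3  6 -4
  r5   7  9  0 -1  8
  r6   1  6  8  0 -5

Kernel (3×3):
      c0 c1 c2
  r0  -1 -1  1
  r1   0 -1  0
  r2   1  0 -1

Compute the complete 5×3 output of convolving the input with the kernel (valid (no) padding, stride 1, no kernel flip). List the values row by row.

1 -10 -6
-13 -11 -12
-20 3 1
-7 15 -10
-17 5 1

Output[0,0]: The receptive field on the input at this output position is [1 6 6 / 7 8 -1 / 5 6 -5]. Elementwise product with the kernel and sum: 1·-1 + 6·-1 + 6·1 + 8·-1 + 5·1 + -5·-1.
Output[0,1]: The receptive field on the input at this output position is [6 6 -2 / 8 -1 -4 / 6 -5 3]. Elementwise product with the kernel and sum: 6·-1 + 6·-1 + -2·1 + -1·-1 + 6·1 + 3·-1.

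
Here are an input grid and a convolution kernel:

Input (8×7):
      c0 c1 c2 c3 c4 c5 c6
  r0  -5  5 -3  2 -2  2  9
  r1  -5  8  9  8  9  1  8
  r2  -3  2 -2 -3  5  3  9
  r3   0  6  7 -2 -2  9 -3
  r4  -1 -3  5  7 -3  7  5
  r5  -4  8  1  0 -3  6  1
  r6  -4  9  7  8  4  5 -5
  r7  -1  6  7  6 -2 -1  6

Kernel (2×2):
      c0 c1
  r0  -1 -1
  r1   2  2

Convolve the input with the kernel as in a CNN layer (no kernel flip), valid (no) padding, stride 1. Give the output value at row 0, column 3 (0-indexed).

The receptive field on the input at this output position is [2 -2 / 8 9]. Elementwise product with the kernel and sum: 2·-1 + -2·-1 + 8·2 + 9·2.

34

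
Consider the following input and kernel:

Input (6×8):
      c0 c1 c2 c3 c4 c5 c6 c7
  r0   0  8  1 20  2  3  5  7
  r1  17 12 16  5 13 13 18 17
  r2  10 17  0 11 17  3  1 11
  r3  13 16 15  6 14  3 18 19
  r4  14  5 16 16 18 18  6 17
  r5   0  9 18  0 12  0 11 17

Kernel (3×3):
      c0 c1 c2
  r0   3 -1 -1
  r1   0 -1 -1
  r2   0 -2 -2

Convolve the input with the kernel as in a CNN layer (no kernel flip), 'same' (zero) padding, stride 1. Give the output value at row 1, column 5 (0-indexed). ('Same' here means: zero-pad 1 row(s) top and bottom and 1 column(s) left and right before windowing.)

-41

The receptive field on the zero-padded input at this output position is [2 3 5 / 13 13 18 / 17 3 1]. Elementwise product with the kernel and sum: 2·3 + 3·-1 + 5·-1 + 13·-1 + 18·-1 + 3·-2 + 1·-2.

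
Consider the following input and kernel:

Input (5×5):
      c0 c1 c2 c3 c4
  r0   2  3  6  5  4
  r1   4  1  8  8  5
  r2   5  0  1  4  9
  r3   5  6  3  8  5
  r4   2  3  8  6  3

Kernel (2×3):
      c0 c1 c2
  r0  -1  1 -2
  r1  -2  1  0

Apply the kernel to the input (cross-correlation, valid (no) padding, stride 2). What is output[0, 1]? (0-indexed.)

The receptive field on the input at this output position is [6 5 4 / 8 8 5]. Elementwise product with the kernel and sum: 6·-1 + 5·1 + 4·-2 + 8·-2 + 8·1.

-17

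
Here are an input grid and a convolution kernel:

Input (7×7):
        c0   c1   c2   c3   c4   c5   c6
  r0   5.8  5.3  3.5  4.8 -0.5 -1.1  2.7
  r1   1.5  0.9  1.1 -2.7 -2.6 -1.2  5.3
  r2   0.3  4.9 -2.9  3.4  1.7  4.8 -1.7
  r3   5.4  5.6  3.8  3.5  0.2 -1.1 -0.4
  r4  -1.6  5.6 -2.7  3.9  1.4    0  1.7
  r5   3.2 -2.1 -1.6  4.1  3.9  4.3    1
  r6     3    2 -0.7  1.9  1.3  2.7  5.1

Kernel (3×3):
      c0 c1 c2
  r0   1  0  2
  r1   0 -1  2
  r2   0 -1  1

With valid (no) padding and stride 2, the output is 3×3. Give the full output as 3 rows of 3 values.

6.3 -1.7 10.2
-11.8 -5.1 0.3
-10.8 3.2 4.9

Output[0,0]: The receptive field on the input at this output position is [5.8 5.3 3.5 / 1.5 0.9 1.1 / 0.3 4.9 -2.9]. Elementwise product with the kernel and sum: 5.8·1 + 3.5·2 + 0.9·-1 + 1.1·2 + 4.9·-1 + -2.9·1.
Output[0,1]: The receptive field on the input at this output position is [3.5 4.8 -0.5 / 1.1 -2.7 -2.6 / -2.9 3.4 1.7]. Elementwise product with the kernel and sum: 3.5·1 + -0.5·2 + -2.7·-1 + -2.6·2 + 3.4·-1 + 1.7·1.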